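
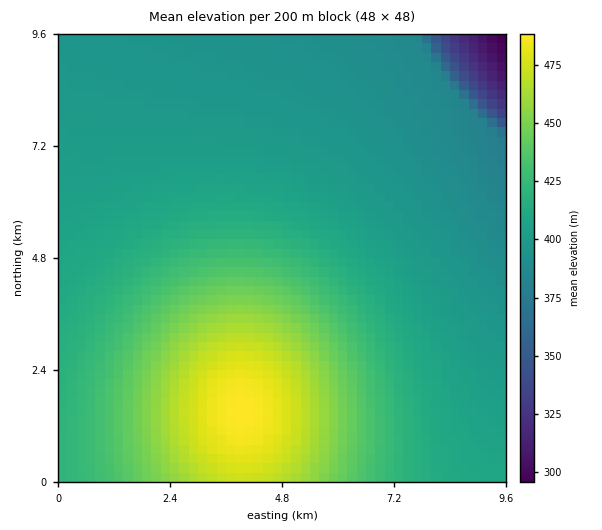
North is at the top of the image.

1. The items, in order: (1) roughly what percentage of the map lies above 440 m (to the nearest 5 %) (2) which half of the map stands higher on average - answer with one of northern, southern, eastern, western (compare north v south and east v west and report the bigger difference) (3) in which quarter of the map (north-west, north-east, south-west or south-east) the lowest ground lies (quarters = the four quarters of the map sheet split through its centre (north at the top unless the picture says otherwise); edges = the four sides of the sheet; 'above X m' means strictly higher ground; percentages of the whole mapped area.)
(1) Roughly 20 % of the ground is higher than 440 m.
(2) On average the southern half of the map is the higher ground.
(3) The lowest ground is in the north-east quarter.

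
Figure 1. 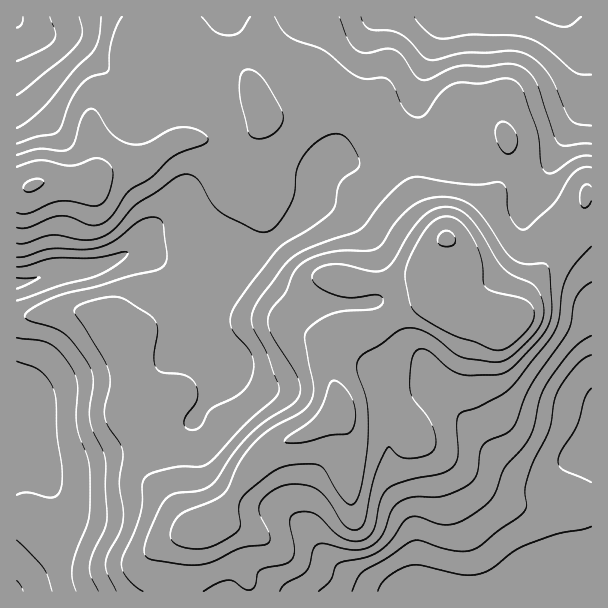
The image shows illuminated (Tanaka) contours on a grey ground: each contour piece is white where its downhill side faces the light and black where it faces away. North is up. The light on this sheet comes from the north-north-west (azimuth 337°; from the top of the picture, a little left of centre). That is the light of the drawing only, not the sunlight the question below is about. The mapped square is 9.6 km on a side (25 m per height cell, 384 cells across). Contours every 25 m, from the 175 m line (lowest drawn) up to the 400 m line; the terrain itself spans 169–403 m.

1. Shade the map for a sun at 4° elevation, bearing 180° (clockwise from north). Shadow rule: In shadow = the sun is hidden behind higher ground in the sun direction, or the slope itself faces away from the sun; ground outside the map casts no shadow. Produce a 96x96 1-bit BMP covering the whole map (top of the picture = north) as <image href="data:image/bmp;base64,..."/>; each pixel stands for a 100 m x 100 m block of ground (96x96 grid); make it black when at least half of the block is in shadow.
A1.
<image width="96" height="96" href="data:image/bmp;base64,Qk2+BAAAAAAAAD4AAAAoAAAAYAAAAGAAAAABAAEAAAAAAIAEAAATCwAAEwsAAAIAAAAAAAAA////AAAAAAAAAAAAAAAAAAAAAAAAAAAAAAAAAAAAAAAAAAAAAAAAAAAAAAAAAAAAAAAAAAAAAAAAAAAAAAAAAAAAAAAAAAAAAAAAAAAAAAAAAAAAAAAAAAAAAAAAAAAAAAAAAAAAAAAAAAAAAAAAAAAAAAAAAAAAAAAAAAAAAAAAAAAAAAAAAAAAAAAAAAAAAAAAAAAAAAAAAAAAAAAAAAAAAAAAAAAAAAAAAAAAAAAAAAAfgAAAAAAAAAAAAAAfwAAAAAAAAAAAAAAfwAAAAAAAAAAAAAAfwAAAAAAAAAAAAAAPwAAAAAAAAAAAAAAPwAAAAAAAAAAAAAAHwAAAAAAAAAAAAAAH+AAAAAAAAAAAAAAD/AAAAAAAAAAAAAABvgAAAAAAAAAAAAAAP4AAAAAAAAAAAAAAP8AAAAAAAAAAAAAAH/gAAAAAAAAAAAAAH/4AAAAAAAAAAAAAD/+AAAAAAAAAAAAAD//AAAAAAAAAAAAAB//AAAAAAAAAAAAAB//AAAAAAAAAAAAAB/+AAAAAAAAAAAAAA/+AAAAAAAAAAAAAAf4AAAAAAAAAAAAAAPgAAAAAAAAAAAAAAAAAAAAAAAAAAAAAAAAAAAAAAAAAAAAAAAAAAAAAAAAAAAAAAAAAAAAAAAAAAAAAAAAAAAAAAAAAAAAAAAAAAAAAAAAAAAAAAAAAAAAAAAAAAAAAAAAAAAAAAAAAAAAAAAAAAAAAAAAAAAAAAAAAAAAAAAAAAAAAAAAAAAAAAADwAAAAAAAAAAAAAAD/+AAAAAAAAAAADAD//4AAAAAAAAAAHAD//8AAAAAAAAAAHAD//+AAAAAAAAAAPAD///AAAAAAAAAAPAAf//AAAAwAAAAAfgAH//AAAA//8AAAfgAAP/AAAA//+AAA/AAAAEAAAA//8AAA/AAAAAAAAA//4AAB/AAAAAAAAAf/4AAH+AAAAAAAAAf/wDAfEAAAAAAAAAP/wD/+AAAAAAAAAAH/wD/+AAAAAAAAAAD/gD/+AAAAAAAAAAD/gD/8AAAAAAAAAAA/AD/8AAAAAAAAAAAYAD/8AAAAAAAAAAAAAD/8AAAAAAAAAAAAAB/4AAAAAAAAAAAAAB/4AADAAAAAAAAAAB/4AB//4AAAAAAAAB/wAD//8AAAAAAAAA/wAB//4AAAAAAAAA/gAB//4AAAAAAAAAfgAB//wAAAAAAAAAfAAB//wAAAAAAAAAOAAB//gAAAAAAAAAAAAB//gAAAAAAAAAAAAB//AAAAAAAAAAAAAA//AAAAAAAAAAAAAA/+AAAAAAAAAAAAAA/+AAAAAAAAAAAAAAf+AAAAAAAAAAAAAAf8AAAAAAAAAAAAAAf8AAAAAAAAAAcAAAP8AAAAAAAAAA//8AH4AAAAAAAAAA///AD4MAAAAAAAAA///wD4MAAAAAAAAA///wD4cAAAAAAAAA///wD4MAAAAAAAHw///wDwAAAAAAAAH8f//wBgAAAAAAAAH8f//wAAAAAAAAAAD8f//wAAAAAAAAAAD4P//gAAAAAAAAAABwH//gA="/>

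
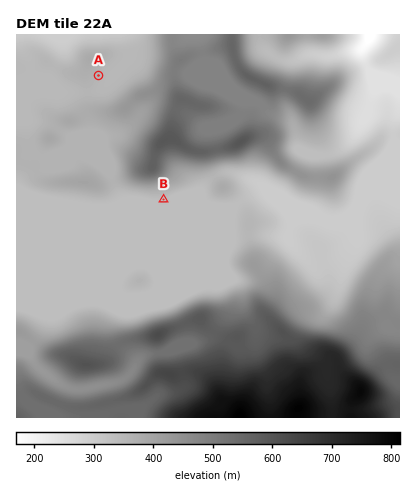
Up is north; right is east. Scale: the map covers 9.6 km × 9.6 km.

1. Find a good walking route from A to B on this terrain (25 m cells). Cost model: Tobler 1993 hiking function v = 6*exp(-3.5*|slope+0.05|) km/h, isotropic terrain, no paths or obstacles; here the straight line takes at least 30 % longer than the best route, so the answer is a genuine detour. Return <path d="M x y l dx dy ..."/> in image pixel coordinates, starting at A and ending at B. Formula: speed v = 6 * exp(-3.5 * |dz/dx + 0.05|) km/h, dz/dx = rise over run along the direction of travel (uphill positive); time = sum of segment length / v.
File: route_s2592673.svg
<path d="M98 76l0 34 14 26 0 12 8 18 0 8 4 8 4 2 28 14 6 0 2 2"/>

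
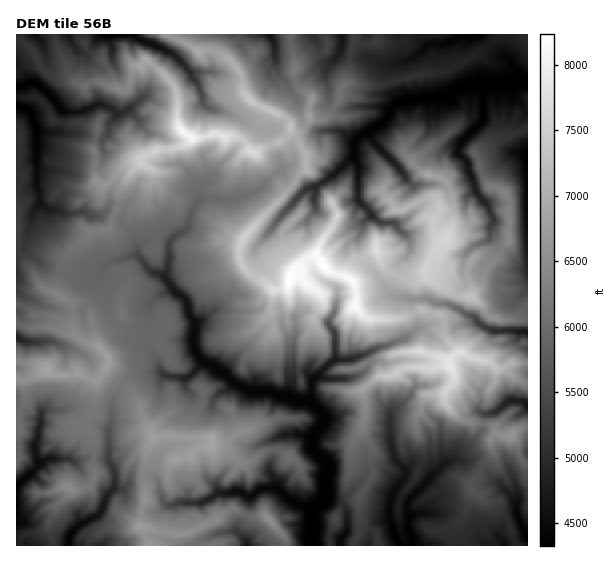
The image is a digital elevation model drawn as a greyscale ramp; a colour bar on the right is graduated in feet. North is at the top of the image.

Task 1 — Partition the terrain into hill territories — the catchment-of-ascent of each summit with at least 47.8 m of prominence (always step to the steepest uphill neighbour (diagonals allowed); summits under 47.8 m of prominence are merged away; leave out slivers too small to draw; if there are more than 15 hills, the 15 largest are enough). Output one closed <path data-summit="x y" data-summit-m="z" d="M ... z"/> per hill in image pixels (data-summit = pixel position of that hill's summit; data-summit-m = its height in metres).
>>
<path data-summit="322 263" data-summit-m="2511" d="M479 34l-232 0-4 5-2 5 8 11 13 6 14-4 3 18 9 9 1 5 7 8 5 22 4 4 13 8 19-1 19 10-1 16-29 25-24 12-22 24 10 10 7 0 10-4 1 10-9 11 0 4 13 17 3 8 7 8 15 8-2 23-6 10-20-11-11 4-3 4 1 16-3 8-12-20-5-40-17-22-4-8 0 19-3 5-17 17-40 31-6-10-2-14-14-12-15 6-9 10 4 23-8 9 0 6 11 14 4 14 9 6 16 1 0 10 8 7 20 6 6-8 8-3 8-7 15 8 17-1 10 5 12 2 8 4 12 0 15 15-1 9-11 14 0 9 15 15-2 36 16 4 4 5 3 19-7 14-11-6-17-2 0 13 215-1 0-42-10-1-1 3-19-23-5-1-8-10-18-9-17-1-5 2-34 34-4 6-12-5-4 1 2-7 12-16 0-5-9-11-4-11-3-14 2-22-35-37 11-8 0-5-4-7 2-2 13-7 25-8 14-10 5 0 9-6 20 0 7 3 19-5 13 9 29 1-2 9 3 5 8 3 0-265-9-1-2-11-6-10z"/><path data-summit="213 445" data-summit-m="2091" d="M158 371l-21 2-16 12-9 19 0 19-3 8-36-22-27 1-5 3-2 6-6 0-10-9-6-3-1 37 18 2 5 17 11-5 17 0 7 4 16-5 16 1 9 14-2 16 6 2 9-6 3-7 3-2 17 0 8 6 4 19 7 6 9-4 20 1 19-10 9 0-2 7 13 26 10-15 2-14 11-8 15-1-1-8-6-9 0-6 7-13 0-13 13-5 12 0 12 4 10-13 1-9-15-15-12 0-8-4-12-2-10-5-17 1-15-8-8 7-8 3-6 8-11-2-9-4-8-7 0-10-16-1z"/><path data-summit="183 132" data-summit-m="2471" d="M133 34l-25 1 4 12 0 13 11 27-4 12-7 8 4 8-5 6-3 12-5 7 1 16-4 13 12 20-1 14-8 12 15 4 6 5 8 11 6 16 7-9 12-3 12 4 6-8 12-6 5-20 9-13 2-9 8-7 6-12 15-16 19-16 4-8-18-11-30-10-4-4-2-11-10-20-18-18-31-13z"/><path data-summit="450 367" data-summit-m="2400" d="M477 321l-19 5-7-3-20 0-9 6-5 0-14 10-25 8-15 9 4 7 0 5-11 8 33 35 0 24 3 14 4 11 9 11 0 5-12 16 0 6 14 5 4-6 34-34 9-4 19-18 10-12 3-15 11-3 13-10 11 0 7 3 0-55-7-3-4-6 3-8-30-2z"/><path data-summit="243 237" data-summit-m="2295" d="M282 173l-9 2-12 14-19 8-13 2-27-1-10 11-5 20-12 6-6 8 0 17-4 19 7 9 15 13 2 14 6 10 40-31 17-17 3-5 0-24 46-55-16-14z"/><path data-summit="446 239" data-summit-m="2312" d="M471 177l-21 10-9-2-24 0-4 2 0 5 7 15-15 14-10 3 13 13 3 7-3 11-9 8 0 8-7 13 0 8 3 5 14 2 20 0 6 4 10 0 6 3 5-13 9-8 2-5-4-7 1-17 6-7 19-10 2-14 2-2 0-6-6-13-11-12z"/><path data-summit="107 365" data-summit-m="2062" d="M99 287l-15 22-5 2-13 2-8-4-16-3-17-9-2 7-7 7 5 5-5 21 10 5 24-1 33 13 8 7 1 15-3 7-12 6-13 19 14 3 31 20 3-8 0-19 9-19 16-12 24-1-5-15-16-22-28-15z"/><path data-summit="47 369" data-summit-m="2084" d="M19 338l-3 1 0 68 7 3 7 8 9 1 2-6 5-3 16 0 15-21 12-6 3-7 0-11-9-11-13-7-20-6-24 1z"/><path data-summit="139 527" data-summit-m="2045" d="M151 475l-17 0-11 14-10 0-6 7-7 17-21 12-8 8-2 12 126 1 4-5 16-7 22-3 0-8-12-23 2-7-9 0-19 10-20-1-9 4-7-6-4-19z"/><path data-summit="69 487" data-summit-m="1968" d="M91 457l-14 5-10-4-17 0-13 7-6 8 12 12-2 18-16 14-9 0 1 29 52 0 2-13 8-8 21-12 7-17 8-11 0-13-9-14z"/><path data-summit="290 281" data-summit-m="2508" d="M281 218l-25 29-1 5 4 9 17 22 5 40 12 20 3-8-1-16 3-4 11-4 20 10 7-13 1-19-15-8-7-8-3-8-13-17 0-4 9-11-1-10-10 4-7 0z"/><path data-summit="511 436" data-summit-m="2012" d="M521 401l-11 0-13 10-11 3-5 18-29 28 15 2 18 9 8 10 5 1 5 5 14 18 1-3 10-1 0-96z"/><path data-summit="250 100" data-summit-m="2251" d="M275 62l-4 5-26 11-14 0-9-5-9-2-18 2-3 2 0 2 5 6 6 13 0 7 4 4 20 6 30 16 12 4 6-3 10-10 12-19-9-17-9-9z"/><path data-summit="270 520" data-summit-m="1982" d="M278 489l-17 0-12 8-1 14-9 13-2 8 10 14 64 0 2-26-1-9-19-9z"/><path data-summit="289 457" data-summit-m="1830" d="M301 434l-12 0-13 5 0 13-7 13 0 6 8 18 16 13 20 9 12-12 2-36-15-15 0-9z"/>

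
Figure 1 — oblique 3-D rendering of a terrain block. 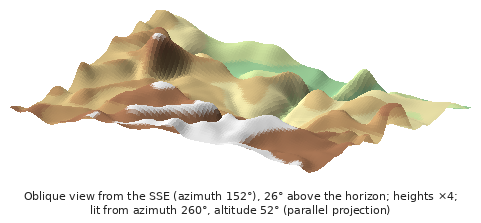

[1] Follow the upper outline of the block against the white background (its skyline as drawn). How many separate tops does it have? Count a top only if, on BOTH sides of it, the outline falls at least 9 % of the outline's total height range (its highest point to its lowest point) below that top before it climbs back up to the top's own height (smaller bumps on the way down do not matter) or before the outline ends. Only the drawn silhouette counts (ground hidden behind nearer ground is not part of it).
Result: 2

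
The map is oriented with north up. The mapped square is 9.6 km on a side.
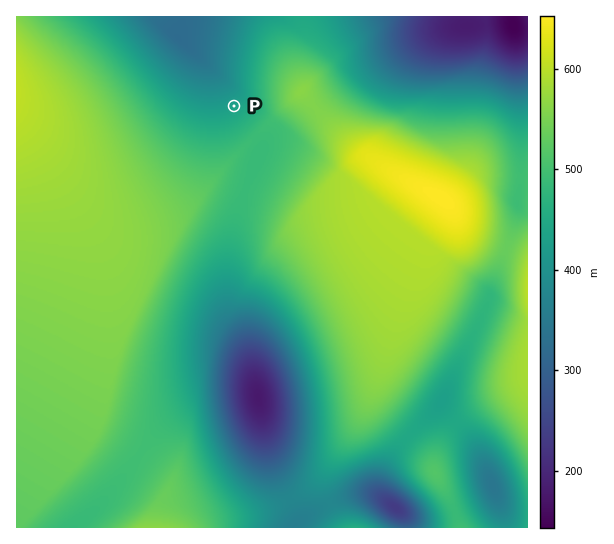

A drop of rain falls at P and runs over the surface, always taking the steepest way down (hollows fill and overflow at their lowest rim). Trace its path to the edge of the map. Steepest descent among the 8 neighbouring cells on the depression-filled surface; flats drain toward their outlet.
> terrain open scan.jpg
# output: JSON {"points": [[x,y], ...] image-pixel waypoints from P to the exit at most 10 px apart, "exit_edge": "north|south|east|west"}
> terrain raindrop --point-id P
{"points": [[234, 106], [225, 95], [222, 85], [215, 74], [205, 63], [194, 53], [187, 42], [187, 31], [186, 21], [183, 17]], "exit_edge": "north"}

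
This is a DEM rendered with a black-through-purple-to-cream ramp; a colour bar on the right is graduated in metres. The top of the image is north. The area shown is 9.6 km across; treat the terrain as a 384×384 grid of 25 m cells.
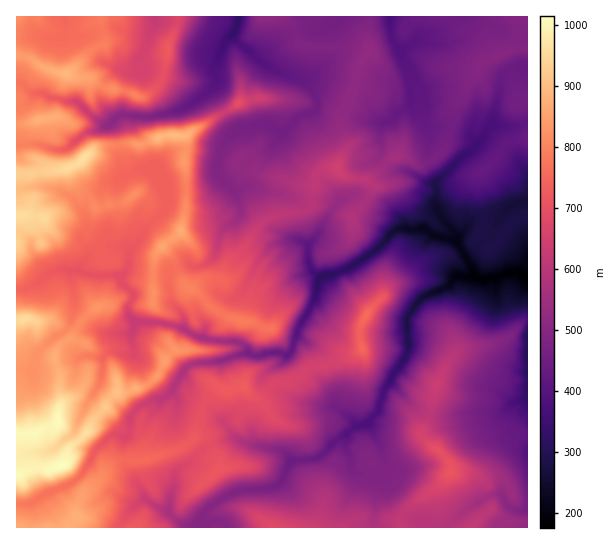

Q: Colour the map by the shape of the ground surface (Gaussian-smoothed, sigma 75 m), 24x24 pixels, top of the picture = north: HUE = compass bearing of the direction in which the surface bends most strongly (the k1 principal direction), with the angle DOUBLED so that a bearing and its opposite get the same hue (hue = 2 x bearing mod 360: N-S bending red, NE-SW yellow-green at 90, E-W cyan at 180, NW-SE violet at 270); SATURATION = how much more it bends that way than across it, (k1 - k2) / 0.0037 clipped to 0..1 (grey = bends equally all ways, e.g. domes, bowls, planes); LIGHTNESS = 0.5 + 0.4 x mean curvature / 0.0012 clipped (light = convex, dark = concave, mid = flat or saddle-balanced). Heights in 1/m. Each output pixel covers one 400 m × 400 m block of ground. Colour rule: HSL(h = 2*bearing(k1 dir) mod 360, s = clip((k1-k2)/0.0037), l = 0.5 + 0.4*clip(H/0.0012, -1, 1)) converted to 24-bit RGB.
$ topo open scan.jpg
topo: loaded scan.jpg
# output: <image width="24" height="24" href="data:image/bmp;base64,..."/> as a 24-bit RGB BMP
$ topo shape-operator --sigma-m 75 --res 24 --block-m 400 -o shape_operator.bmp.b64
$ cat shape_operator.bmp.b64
<image width="24" height="24" href="data:image/bmp;base64,Qk32BgAAAAAAADYAAAAoAAAAGAAAABgAAAABABgAAAAAAMAGAAATCwAAEwsAAAAAAAAAAAAAb2aZj3aZpoaLr4uBWoyLVqWamLhruCBMKloyf02bW7C7pdPGi4qzmXGom3qIenicZnGfkYCxoWt3gYJnUoRgtm98ZrKxSZR+VYolHkEUcaBJs4J4nXVnQVx9v3lNLzmt3pq0EVEeMG0SXWMfdERCiWJgqKiRYoaEgGtjR2ZYwHa0vommjoxoRHJEnIg1TK3ExJrSy6HoFdU/JKCWtI2df05/l51gPXl1qIGF3qXdi4PWktzOH2hskK6iqomHellxh3Zram18OVU9q2dQ18a5iqPIiJC6UUyXgoZjP3tI8cjKBzgvcatnmXq2pZC7noC/VIx4gK6BUK5rnT0oXCAwcIsvJHsymV2mkKeeg02GjVmBlNuuesaOdFFeiGZffEpamou5wou6IKWN+dLkE1ApQnxfkJV2YmB3sYqImGNXkUNRn2GolafFo9TPaFylKnlOgT02gVyQpsixkb5ufFZVc2NqhHF2jaWhWn1otHKcxG1tIzWy6ae7EEAgQYJDf1uOqpB+glltgJFtf6ighp99iH9ScEtYlE55Mq9kQkydqLRnt49odn5eY310a45mX4VXYnhkYIFUwXhkJH2T4p6a1bj37CYyFVdOqXiEkJi9nJnAV3qosXOmsIaTdktxYmlRxc97BDU9vH2ox66mepyEY2N5kXV3TXWeZH1mf6FpTo50wohaY+V7PCVD64SRFTR+IHAAIk0Dg9WHlWLcLDq7353Hu4TLlHKyyditEltcMoCJvZGQvYWOa3t9eYlvMIOTiIVePp9SsGifdsiGdYNATzx5h8XB0tL5o5X//wc6MxgAk4QAAFEEG4c+rn1znl6t4OjDipK6BRAuq6ppvayWko3Bq47KKVa0qLDhkJnTQZumokI5apZDGksYXXQHSiUBnxEOpZ3aus7vss/l8NDYASsysYWXfV6k7s+rZH9HCRVCq8m7rsizbJSWR0V687PXlYBLjkxNckSFuJbE4sjiKBSn2fLpczuodbykX76Odn1QhXxZyoyFAnLcQFiHZGaZ78TL3am+Bi0mPKM0sIt6hVhjaUxooblSV4Q7X35bXIuFf5BRg2o7WjWHzcqAWYmum5G8lXqsY5GdnKSFZKpYvjdCBS4eVMSPq3+l6sTFtIndLL2pL1wecFE3XHw1kn9Vt7hlUW06WXZOaY+KioqkP1N20ZiEUIBCYpYzQVuVpYCEX6JwsXuRXxeE5KzJJ3YGAzAL2KyRg1N0uHGvcW3AkEykpY6pXZB7skq1zaDAVZuhaYR9hHhuUXZ0ar6b3pbJgc20NGB4rXifrYdvbFkxV0QbbJlO2Kq3bMeuBVMTnGdNflo2bihPlrOJnYORf2yJgoOrtqfJeWqskFmZZYpwYoFlTHxh1cFxnFVrXmeRO2Bxw4aXs4zJsJXENXqAssGgvoB+XjyFUXs3S6Kel1ttaYtTX4Bfl32ehJZcgn5DfDg1Xp2AYWSq0aDQX3mYj7hOechkYFGBakZ1gn1efWVUoHdvn2WDTGI2xHttpGOtdK+HLjVrpIKDo5J/YI9eSXlIpnDEpmbLwo3YUI9MS2pabohOflduxKNfbMFGRixWc5F5cpOgho+qkXugune0jMnNeaC/v1+H0DpxK3phOKmbv6nAo4mgXW6QXJo7gaYVB1up9tXvXEPNv2asdG88gsdDxrxcJkFfnIylZZF3Y2d8eI56d5mZvoSOV4iDuHa5krLHv33KLbu7On9Yu42YlV2OnVJspJN1OM0sAoUAaBR3bHfj2tL51tH6/s3xG0pIRmY6joJbTWxQepB3f29rjaVpnV15VYWJsHV5dll6uZaDRmJ3XoZVqoRnVqmwnrDd3X5NsQEjIS4NMS0CGzMAFC8EVW4Z/6r57IXeN5FGTa5oQZxpdF2Mn4p2hGJgVIFVhYpTgGmHr4+HiV6JSVmBoauNiV5HXTEdpDwrhdrNwdH0t9P47avrf4y2J5V6Eigl7e6io6nkmnXOp0ecZmeAn4qCfYSNlaOJVVGAfnVlk4t/qHyTTHiRkp2HXnWmmcXcu63baMB9Z0orYFs7pHpdhNF1ZEZ9KSxkxOWjUi0zb048fXthZnxskYx8loZ7fbSKXz50jJ6ifYWSoYmPlV2BZntTYrFkaVlKX25MulmAl4y2YpCWXnOo3rqSMkRNNHhvxjQthXFVepONipyie4KacoKLsLiagD+PVItqgIVnhX5oioV6mYGgm3+vmGxwcpKEcm2EkpB0rJpvfp6ZQWFz5bOnS3Ora42iGiJzyqqkd6aebIl7bYJ0bn1ytrt/PiptrYWPcoWVe5KQeYd3h3B7l4p9"/>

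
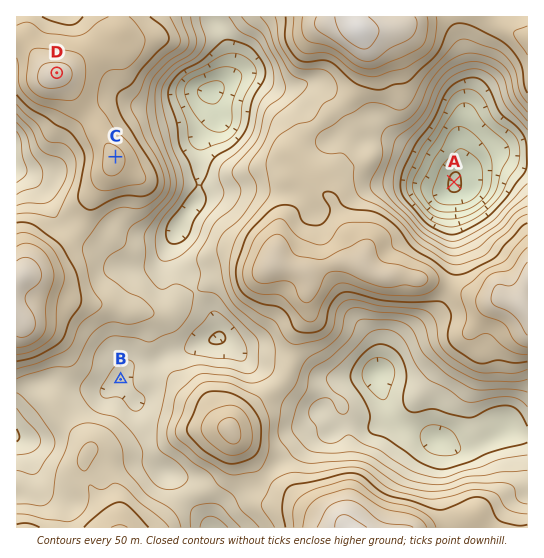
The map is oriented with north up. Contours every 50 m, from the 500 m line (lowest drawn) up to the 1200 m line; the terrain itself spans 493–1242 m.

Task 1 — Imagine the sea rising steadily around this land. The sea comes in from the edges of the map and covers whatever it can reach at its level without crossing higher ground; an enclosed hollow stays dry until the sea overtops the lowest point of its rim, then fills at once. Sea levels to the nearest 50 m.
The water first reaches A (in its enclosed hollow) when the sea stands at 750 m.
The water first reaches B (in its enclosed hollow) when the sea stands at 850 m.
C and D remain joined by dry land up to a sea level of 1050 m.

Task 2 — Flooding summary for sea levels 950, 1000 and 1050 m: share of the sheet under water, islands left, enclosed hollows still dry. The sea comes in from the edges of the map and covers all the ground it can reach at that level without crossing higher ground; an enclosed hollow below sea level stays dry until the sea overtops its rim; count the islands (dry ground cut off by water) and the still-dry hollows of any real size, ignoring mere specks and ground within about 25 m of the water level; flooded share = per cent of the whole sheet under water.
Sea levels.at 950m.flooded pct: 59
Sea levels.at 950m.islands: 1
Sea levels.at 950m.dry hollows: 0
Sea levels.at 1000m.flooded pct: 72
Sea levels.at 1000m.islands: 1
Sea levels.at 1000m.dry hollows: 0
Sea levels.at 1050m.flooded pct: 82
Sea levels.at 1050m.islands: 2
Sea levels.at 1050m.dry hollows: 0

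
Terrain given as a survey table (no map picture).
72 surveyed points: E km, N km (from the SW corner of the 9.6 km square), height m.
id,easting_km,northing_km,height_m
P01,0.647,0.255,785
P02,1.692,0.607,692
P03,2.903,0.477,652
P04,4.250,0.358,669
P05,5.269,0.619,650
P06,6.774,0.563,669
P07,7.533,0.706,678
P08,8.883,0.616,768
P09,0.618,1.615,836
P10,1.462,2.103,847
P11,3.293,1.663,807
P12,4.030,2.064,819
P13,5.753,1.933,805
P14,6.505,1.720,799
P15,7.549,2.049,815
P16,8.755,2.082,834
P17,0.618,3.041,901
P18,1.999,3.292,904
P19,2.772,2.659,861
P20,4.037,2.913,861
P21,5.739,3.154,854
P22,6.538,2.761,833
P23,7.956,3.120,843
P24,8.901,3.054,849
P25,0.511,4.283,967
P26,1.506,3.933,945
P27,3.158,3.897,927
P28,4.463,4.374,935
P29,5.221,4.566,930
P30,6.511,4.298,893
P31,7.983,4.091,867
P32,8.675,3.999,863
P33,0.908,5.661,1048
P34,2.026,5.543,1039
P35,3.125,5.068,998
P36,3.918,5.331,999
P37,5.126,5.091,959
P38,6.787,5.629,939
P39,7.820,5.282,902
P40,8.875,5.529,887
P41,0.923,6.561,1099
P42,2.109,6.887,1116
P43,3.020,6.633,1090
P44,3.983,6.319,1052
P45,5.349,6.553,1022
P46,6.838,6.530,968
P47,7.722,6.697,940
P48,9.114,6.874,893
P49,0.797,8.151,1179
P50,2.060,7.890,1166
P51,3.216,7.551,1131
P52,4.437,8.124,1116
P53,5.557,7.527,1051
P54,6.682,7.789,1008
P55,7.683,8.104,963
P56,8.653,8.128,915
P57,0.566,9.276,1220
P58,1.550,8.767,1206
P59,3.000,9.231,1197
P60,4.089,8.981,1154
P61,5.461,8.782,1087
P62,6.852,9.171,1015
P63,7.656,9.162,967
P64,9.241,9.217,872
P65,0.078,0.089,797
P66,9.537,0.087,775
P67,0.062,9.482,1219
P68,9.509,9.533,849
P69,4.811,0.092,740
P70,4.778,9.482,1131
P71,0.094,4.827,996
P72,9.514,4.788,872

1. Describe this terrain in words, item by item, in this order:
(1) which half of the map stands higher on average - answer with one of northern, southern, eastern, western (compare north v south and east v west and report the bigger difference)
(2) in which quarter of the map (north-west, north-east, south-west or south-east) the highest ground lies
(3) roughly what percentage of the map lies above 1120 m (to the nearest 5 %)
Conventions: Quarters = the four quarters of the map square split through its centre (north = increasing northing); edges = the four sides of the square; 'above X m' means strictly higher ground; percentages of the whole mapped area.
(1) The northern half stands higher on average than the southern half.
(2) The highest point lies in the north-west quarter of the map.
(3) About 10 % of the map lies above 1120 m.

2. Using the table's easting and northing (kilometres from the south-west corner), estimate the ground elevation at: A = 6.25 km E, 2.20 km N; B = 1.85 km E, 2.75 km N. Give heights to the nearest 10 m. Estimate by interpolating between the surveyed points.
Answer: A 810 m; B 880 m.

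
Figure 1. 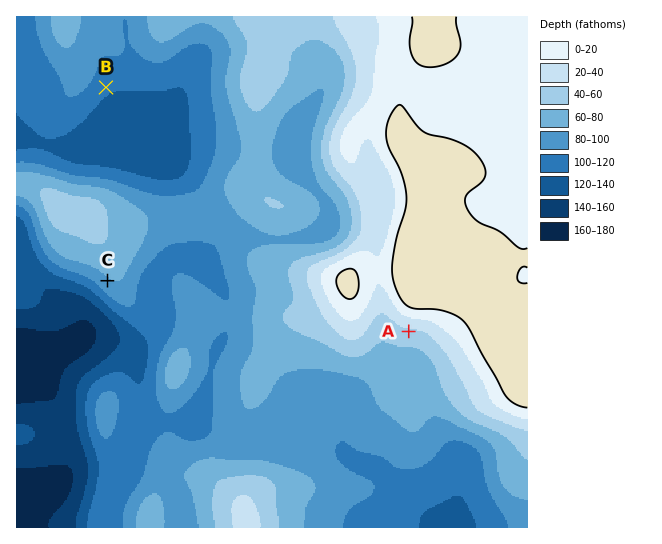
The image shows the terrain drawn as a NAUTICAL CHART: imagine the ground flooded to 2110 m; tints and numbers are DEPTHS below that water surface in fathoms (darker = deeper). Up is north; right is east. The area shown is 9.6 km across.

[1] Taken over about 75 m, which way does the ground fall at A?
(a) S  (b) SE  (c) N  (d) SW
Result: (a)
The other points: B SE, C SW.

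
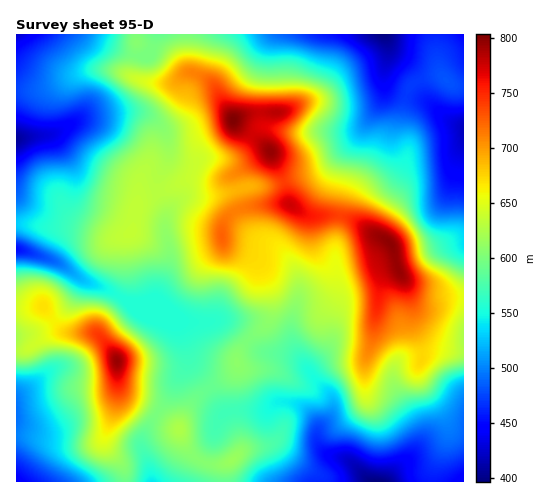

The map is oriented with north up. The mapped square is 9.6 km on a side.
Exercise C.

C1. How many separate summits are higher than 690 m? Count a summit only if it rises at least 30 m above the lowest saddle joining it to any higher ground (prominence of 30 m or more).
4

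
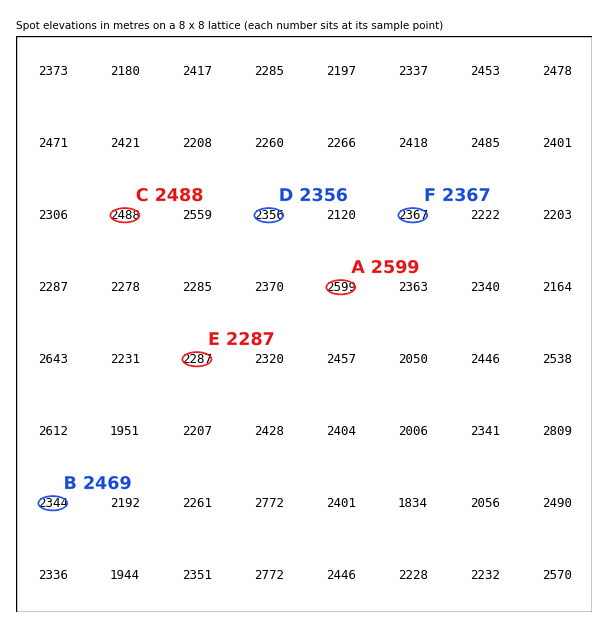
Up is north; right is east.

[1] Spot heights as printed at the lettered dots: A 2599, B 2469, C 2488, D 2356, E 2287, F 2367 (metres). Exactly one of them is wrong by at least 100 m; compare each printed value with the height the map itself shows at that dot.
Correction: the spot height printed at B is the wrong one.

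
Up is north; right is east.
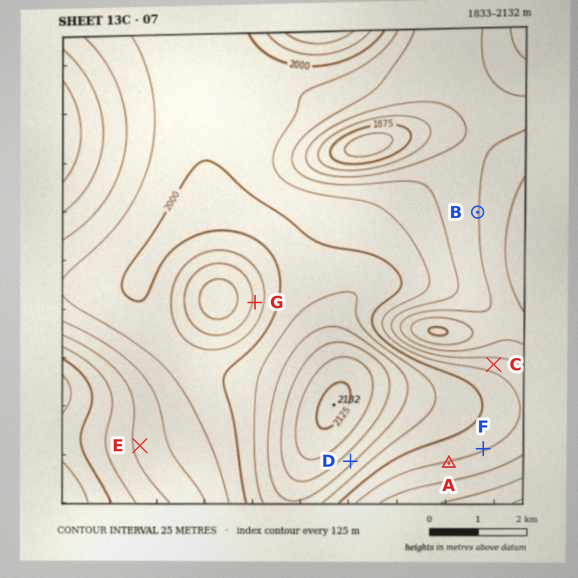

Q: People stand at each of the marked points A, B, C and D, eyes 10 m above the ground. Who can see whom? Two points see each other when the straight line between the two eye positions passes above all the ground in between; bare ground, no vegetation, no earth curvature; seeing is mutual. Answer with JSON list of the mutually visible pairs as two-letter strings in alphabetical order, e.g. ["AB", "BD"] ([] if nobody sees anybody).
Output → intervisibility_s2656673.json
["AD", "BC"]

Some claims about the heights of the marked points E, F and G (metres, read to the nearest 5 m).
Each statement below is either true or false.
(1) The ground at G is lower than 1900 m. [false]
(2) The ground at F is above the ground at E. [true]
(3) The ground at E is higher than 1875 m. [true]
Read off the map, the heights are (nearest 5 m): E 1930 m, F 1975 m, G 1955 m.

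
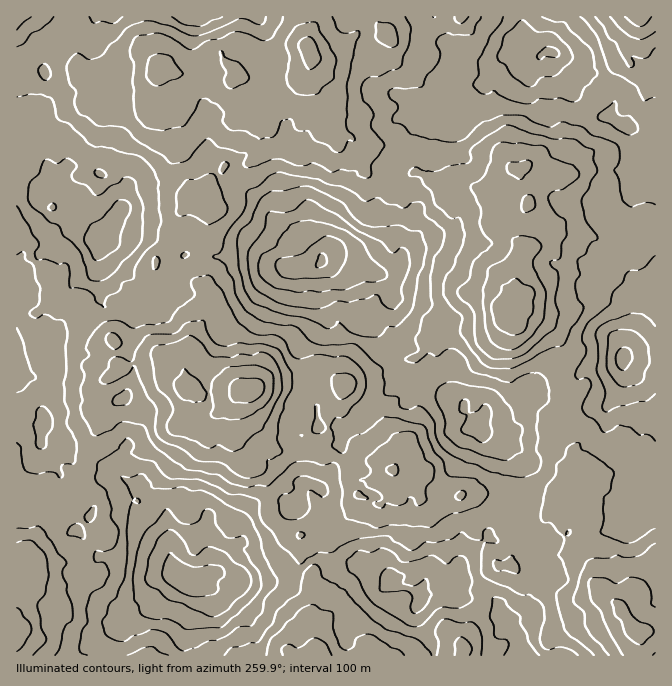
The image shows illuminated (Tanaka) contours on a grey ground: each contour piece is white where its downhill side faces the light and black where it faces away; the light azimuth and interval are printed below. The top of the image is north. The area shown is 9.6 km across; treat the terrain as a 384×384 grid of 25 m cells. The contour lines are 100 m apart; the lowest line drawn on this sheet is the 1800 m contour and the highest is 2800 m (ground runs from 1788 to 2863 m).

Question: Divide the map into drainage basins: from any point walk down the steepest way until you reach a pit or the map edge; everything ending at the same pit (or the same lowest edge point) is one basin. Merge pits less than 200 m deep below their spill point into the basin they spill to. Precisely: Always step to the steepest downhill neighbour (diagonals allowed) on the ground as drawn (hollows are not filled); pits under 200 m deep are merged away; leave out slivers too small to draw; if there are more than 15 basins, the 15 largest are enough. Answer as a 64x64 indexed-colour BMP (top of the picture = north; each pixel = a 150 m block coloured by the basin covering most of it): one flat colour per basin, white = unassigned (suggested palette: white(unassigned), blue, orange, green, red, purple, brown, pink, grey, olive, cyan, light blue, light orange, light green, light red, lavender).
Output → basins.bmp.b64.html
<image width="64" height="64" href="data:image/bmp;base64,Qk12CAAAAAAAAHYAAAAoAAAAQAAAAEAAAAABAAQAAAAAAAAIAAATCwAAEwsAABAAAAAAAAAA////ALR3HwAOf/8ALKAsACgn1gC9Z5QAS1aMAMJ34wB/f38AIr28AM++FwDox64AeLv/AIrfmACWmP8A1bDFACIiIiIiIiIiIiIiIiIiIhERFVVVVVVVVVVVVVVVVVURIiIiIiIiIiIiIiIiIiIiEREVVVVVVVVVVVVVVVVVVREiIiIiIiIiIiIiIiIiIiIREVVVVVVVVVVVVVVVVVVVERERIiIiIiIiIiIiIiIiJVEVVVVVVVVVVVVVVVVVVVERERESIiIiIiIiIiIiIiIiVVVVVVVVVVVVVVVVVVVVERERESIiIiIiIiIiIiIiIiJVVVVVVVVVVVVVVVVVVVUREREiIiIiIiIiIiIiIiIiIlVVVVVVVVVVVVVVVVVVUREREiIRIiIiIiIiIiIiIiIiVVVVVVVVVVVVVVVVVVUREREREREiIiIiIiIiIiIiIiJVVVVVVVVVVVVVVVVVVRERERIiIiIiIiIiIiIiIiIiIlVVVVVVVVVVVSIREVVRERERIiIiIiIiIiIiIiIiIiIlVVVVVVVVVVVSIhEREREREREiIiIiIiIiIiIiIiIiIiVVVVVVVVVVVVIiERERERERESIiIiIiIiIiIiIiIiIiIlVVVVVVVVVVIiIRERERERERIiIiIiIiIiIiIiIiIiIiIiVVVVVVVVUiIREREREREREiIiIiIiIiIiIiIiIiIiIiIlVVVVVVVSIRERERERERESIiIiIiIiIiIiIiIiIiIiIiVRVVVVVVIhERERERERERIiIiIiIiIiIiIiIiIiIiIiIhEVVmZmZmYWZmZhERERFERERCIiIiIiIiIiIiIiIiIiERVWZmZmZmZmZmEREREUREREIiIiIiIiIiIiIiIiIiERFmZmZmZmZmZmZ3cRERREREQiIiIiIiIiIiIiIiIiEREWZmZmZmZmZmZnd3ERFERERCIiIiIiIiIiIiIiIRERERZmZmZmZmZmZhd3d3d0REREQiIiIiIiIiIiERERERERFmZmZmZmZmZhF3d3d3RERERCIiIiIiIiIiIRERERERFmZmZmZmZmZmEXd3d3dEREREIiIiIiIiIiIREREREREWZmZmZmZmZmZ3d3d3d0REREQRERIiIiIiIRERERERFmZmZmZmZmZmZnd3d3d3RERERBERESIiIiIhERERERFmZmZmZmZmZmZmZ3d3d3dEREREEREREiIRESERERERFmZmZmZmZmZmZmZhd3d3d0RERERBERERERERERERERERZmZmZmZmZmZmZmd3d3d3REREREQRERERERERERERERERZmZmZmZmZmZmZ3d3d3dERERERBERERERERERERERERERFmZmZmZmZmZ3d3d3d0REREREEUQRERERERERERERERERFmZmZmZmZnd3d3d3RERERERERBEREREREREREREREREWZmZmZmZmd3d3d3dERERCJERBERERERERERERERERERERFmZmZmd3d3d3d0RERCIkREERERERERERERERERERERERERZmd3d3d3d3REREIkREQREREREREREREREREREREREREXd3d3d3d3dEQiREREQRERERERERERERERERERERERERF3d3d3d3d0RCREREREQREREREREREREREREREREREREXd3d3d3d3RERERERERBERERERERERERERERERERERERF3d3d3d3dEREREREREERERERERERERERERERERERERERFxEXd3d0REREREREQRERERERERERERERERERERERERERERd3d3REREREREREERERERERERERERERERERERERERERd3d3dERERERERERBERERERERERERERERERERERMxEXd3d3d0REREREREREEREREREREREREREREREREREzMzMzMzM3RERERERERERBERERERERERERERERERERETMzMzMzMzNEREREREREREEREREREREREREREREREREREzMzMzMzM0REREREREREQRERERERERERERERERERERETMzMzMzMzRERERERERERBERERERERERERERERERERERMzMzMzMzNEREREREREREEREREREREREREREREzMzMREzMzMzMzM0REREREREREQRERERERERERERERMzMzMzEzMzMzMzMzRERERERERERBERERERERERERERMzMzMzMzMzMzMzMzNERERERERERBERERERERERERERMzMzMzMzMzMzMzMzM0REREREREREERERERERERERMzMzMzMzMzMzMzMzMzMzRERERERERERBERERERERETMzMzMzMzMzMzMzMzMzMzNERERERERERBERERERERERMzMzMzMzMzMzMzMzMzMzM0RERERERERBEREREREREREzMzMzMzMzMzMzMzMzMzMzREREREFERBEREREREREREzMzMzMzMzMzMzMzMzMzMzNEREREQRERERERERERERETMzMzMzMzMzMzMzMzMzMzM0REREQRERERERERERERETMzMzMzMzMzMzMzMzMzMzMzJEREERERERERERERERETMzMzMzMzMzMzMzMzMzMzMzMkREQREREREREREREREREzMzMzMzMzMzMzMzMzMzMzMyRERBEREREREREREREREREzMzMzMzMzMzMzMzMzMzMzREERERERERERERERERERERMzMzMzMzMzMzMzMzMzMzNEERERERERERERERERERERERMzMzMzMzMzMzMzMzMzM0ERERERERERERERERERERERETMzMzMzMzMzMzMzMzMz"/>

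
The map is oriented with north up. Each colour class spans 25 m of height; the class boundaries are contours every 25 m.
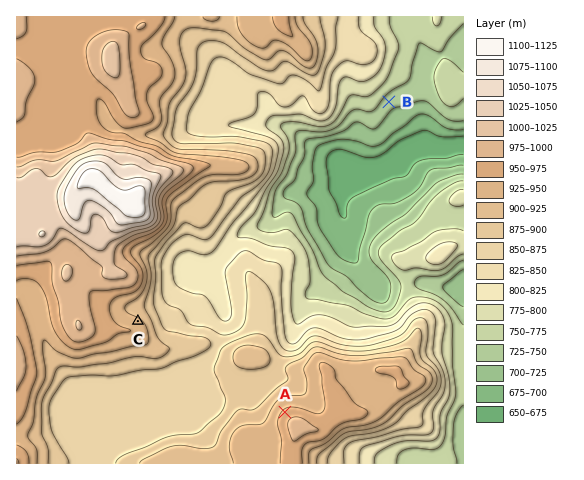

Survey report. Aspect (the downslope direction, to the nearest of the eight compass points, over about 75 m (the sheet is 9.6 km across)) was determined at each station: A NW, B SE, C NE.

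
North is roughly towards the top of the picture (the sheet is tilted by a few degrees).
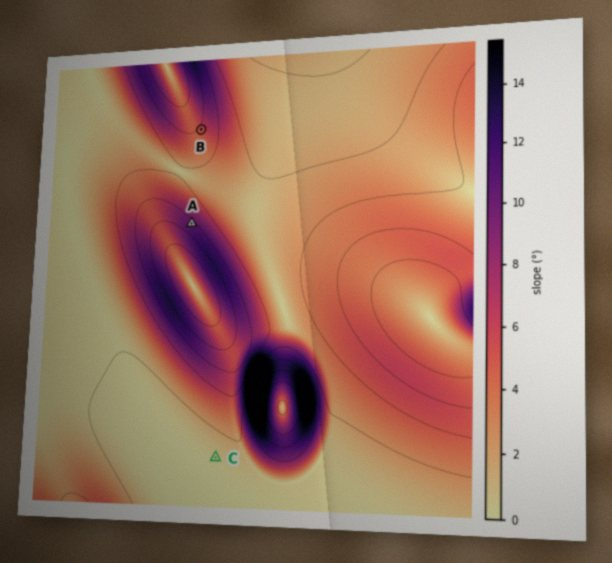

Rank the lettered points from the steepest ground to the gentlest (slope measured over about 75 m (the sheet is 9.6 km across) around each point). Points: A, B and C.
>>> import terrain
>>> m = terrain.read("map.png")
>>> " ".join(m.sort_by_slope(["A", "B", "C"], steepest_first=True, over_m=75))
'A B C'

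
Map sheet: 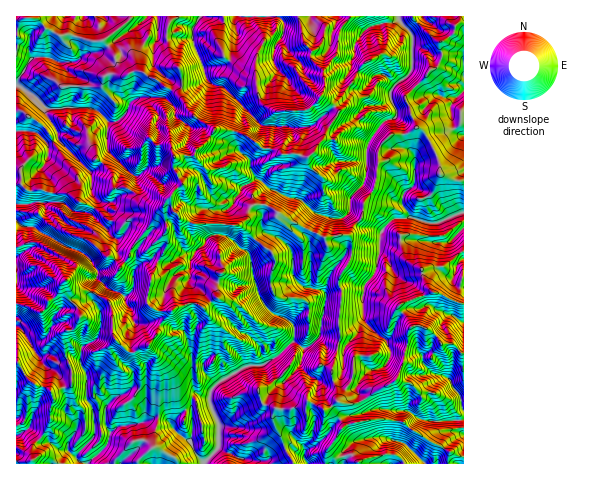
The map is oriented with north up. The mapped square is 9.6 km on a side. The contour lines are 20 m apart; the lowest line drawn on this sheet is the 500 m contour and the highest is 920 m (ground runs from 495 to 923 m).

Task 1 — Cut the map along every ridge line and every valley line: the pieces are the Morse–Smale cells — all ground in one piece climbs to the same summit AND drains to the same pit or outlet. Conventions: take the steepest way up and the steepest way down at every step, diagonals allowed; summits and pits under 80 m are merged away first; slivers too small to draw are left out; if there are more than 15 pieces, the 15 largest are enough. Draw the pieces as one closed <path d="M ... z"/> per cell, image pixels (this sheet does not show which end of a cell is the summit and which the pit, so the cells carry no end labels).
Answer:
<path d="M194 155l-19 3-1 10 9 15-9 9-10 12 3 19-2 14 3 5-17 35-4 23 1 5 7 5 15 2-9 11-4 11-8 10-15 8-4 0-11-8-6-9 0-22-4-11-17-10 0 7 8 12 1 9-3 17-17 11-1 12-4-2-9 2 5 12 0 11-3 4-18 5 2 10-3 9 0 12-18 25 0 12-4 2-11-2 0 4 275-1-7-13-18 10-22-1-20-7-7-5 1-20 24 0 13-7 7-8 6-19 28-24 4-5 3-15 16-13 19 6 3-52-4-7 13-25 0-20-3-3-23 3-37-18-22-15-13 0 0-10-11-21-13-9-22 5z"/><path d="M27 16l-11 1 0 166 5 1 8 7 14-1 10 3 15 0 13 10 13 4 12 12 14 5 14-6 18 2 4-3-23 29-4 11-10 13-1 4 6 9 0 7-4 7-10 7 3 9 0 22 14 16 7 1 16-9 7-9 4-11 9-11-15-2-7-5-1-5 4-23 17-35-3-5 2-14-3-19 10-12 9-9-9-15 1-10 18-2 4-6 10-9 7-11-19-12-14-21-23-17-19-9-12 3-2-1-7-9-5-12-9-12-15 0-18-5-11 1-14-7-8-11z"/><path d="M463 16l-120 0 21 15-8 12-5 25-6 10 9 10 6 2-5 1-11 10-10 5 4 5-2 7-8 11-4 9-16 19-11-3-12 1-13-6-8 0-19-14-23-6-8 1-7 11-11 10-1 6 12 13 22-5 13 9 11 21 0 10 13 0 22 15 37 18 23-3 13-17 3-16 10-13 5-25-1-10 3-9 10-10 16-1 9-7-10-31 25-26 7-4 4-7-2-17 5-2 10-8 1-8 8-2z"/><path d="M419 128l-3 0-9 6-16 1-10 10-3 9 1 10-5 25-10 13-3 16-13 17 4 8 0 10-14 30 4 7-3 52 4 3 4 0 10-10 7-14 0-33 11-16 4-19 8 5 6 13 6 5 39-7 10 7 5 0 1 7 5 4 5-10 0-96-9-1-15-7 0-11-4-9-12-21z"/><path d="M235 16l-207 1 10 1 8 11 14 7 11-1 18 5 15 0 9 12 5 12 7 9 2 1 7-3 9 1 31 19 11 12 4 8 11 10 14 8 16 1 15 5 17 13 7 1 3-23-12-2-31-32-7-6-9-1-8-10-1-8 18-1 6-4 10-27z"/><path d="M382 253l-3 0-5 21-10 14 0 33-7 14-10 10-7-2-2 1-6 24 0 10 5 11 0 11 2 2 21 0 38-24 10-35 0-11 4-5-5-9-8-9 1-5 30-12 7 0 18 9 4-8 1-6-6-4 0-6-6-1-10-7-19 5-22 1z"/><path d="M278 16l-42 0-2 5 4 14-10 27-6 4-18 2 2 10 7 7 9 1 41 40 9-1 0-9 4-4 30-2 5-2 12-14 2-9-2-15-12-10 0-7-20-1-4-4-6-9 3-15z"/><path d="M418 325l-6 1-4 6 0 11-5 20-5 15-5 4-17 8-16 12-17 1-6-2-9 8 12 10 4 8 12-5 22-4 19 3 3-11 10 2 7 5 9 4 38-2 0-65-3-1-8-9-12 0-9-12z"/><path d="M21 184l-5 1 0 36 6 5 12 1 28 18 21 8 15 18-6 21 14 8 4 4 6-3 8-11 0-7-6-11 11-15 4-11 21-26-20-2-14 6-14-5-12-12-13-4-13-10-15 0-10-3-14 1z"/><path d="M320 336l-16 13-3 15-4 5-28 24-6 19-7 8-13 7-24 0-1 20 3 3 18 8 28 2 19-11-13-30 4-11 14 1 14-2 6-5 14 8 12-8 1-7-6-17 0-10 7-25z"/><path d="M463 23l-7 1-1 8-10 8-5 2 2 17-4 7-7 4-25 26 10 31 8 5 12 21 4 9 0 11 15 7 9 0z"/><path d="M17 221l0 83 12 2 12 6 7-6 0-4 9-7 7-14 11 11 17 0 6-21-15-18-21-8-28-18-12-1z"/><path d="M311 402l-6 5-14 2-14-1-4 11 13 30 4-1 14 8 4 8 17 0 1-12 18-27-14-16-5 1z"/><path d="M399 421l-3 3-1 17-10-4-13 0-16 4-12 10 0 12 104 0 1-12-21-10z"/><path d="M64 281l-7 14-9 7 0 4-7 6-15-7-10 0 0 21 7 4 14 25 4 2 8-3 8 7 9-1-2-27 9-3 7-12-2-10-10-10z"/>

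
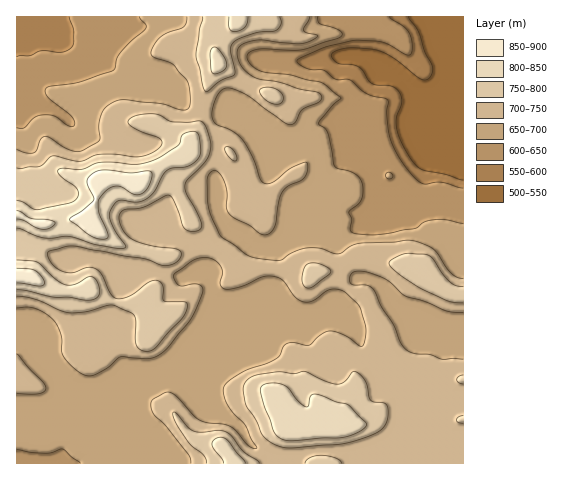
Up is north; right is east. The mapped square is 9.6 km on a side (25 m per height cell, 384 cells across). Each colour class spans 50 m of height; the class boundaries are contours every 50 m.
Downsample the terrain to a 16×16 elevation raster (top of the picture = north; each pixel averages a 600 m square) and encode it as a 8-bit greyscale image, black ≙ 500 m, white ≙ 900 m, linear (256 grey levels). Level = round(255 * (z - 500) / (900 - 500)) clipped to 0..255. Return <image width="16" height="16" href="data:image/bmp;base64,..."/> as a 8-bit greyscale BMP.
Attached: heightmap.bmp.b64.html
<image width="16" height="16" href="data:image/bmp;base64,Qk02BQAAAAAAADYEAAAoAAAAEAAAABAAAAABAAgAAAAAAAABAAATCwAAEwsAAAABAAAAAAAAAAAAAAEBAQACAgIAAwMDAAQEBAAFBQUABgYGAAcHBwAICAgACQkJAAoKCgALCwsADAwMAA0NDQAODg4ADw8PABAQEAAREREAEhISABMTEwAUFBQAFRUVABYWFgAXFxcAGBgYABkZGQAaGhoAGxsbABwcHAAdHR0AHh4eAB8fHwAgICAAISEhACIiIgAjIyMAJCQkACUlJQAmJiYAJycnACgoKAApKSkAKioqACsrKwAsLCwALS0tAC4uLgAvLy8AMDAwADExMQAyMjIAMzMzADQ0NAA1NTUANjY2ADc3NwA4ODgAOTk5ADo6OgA7OzsAPDw8AD09PQA+Pj4APz8/AEBAQABBQUEAQkJCAENDQwBEREQARUVFAEZGRgBHR0cASEhIAElJSQBKSkoAS0tLAExMTABNTU0ATk5OAE9PTwBQUFAAUVFRAFJSUgBTU1MAVFRUAFVVVQBWVlYAV1dXAFhYWABZWVkAWlpaAFtbWwBcXFwAXV1dAF5eXgBfX18AYGBgAGFhYQBiYmIAY2NjAGRkZABlZWUAZmZmAGdnZwBoaGgAaWlpAGpqagBra2sAbGxsAG1tbQBubm4Ab29vAHBwcABxcXEAcnJyAHNzcwB0dHQAdXV1AHZ2dgB3d3cAeHh4AHl5eQB6enoAe3t7AHx8fAB9fX0Afn5+AH9/fwCAgIAAgYGBAIKCggCDg4MAhISEAIWFhQCGhoYAh4eHAIiIiACJiYkAioqKAIuLiwCMjIwAjY2NAI6OjgCPj48AkJCQAJGRkQCSkpIAk5OTAJSUlACVlZUAlpaWAJeXlwCYmJgAmZmZAJqamgCbm5sAnJycAJ2dnQCenp4An5+fAKCgoAChoaEAoqKiAKOjowCkpKQApaWlAKampgCnp6cAqKioAKmpqQCqqqoAq6urAKysrACtra0Arq6uAK+vrwCwsLAAsbGxALKysgCzs7MAtLS0ALW1tQC2trYAt7e3ALi4uAC5ubkAurq6ALu7uwC8vLwAvb29AL6+vgC/v78AwMDAAMHBwQDCwsIAw8PDAMTExADFxcUAxsbGAMfHxwDIyMgAycnJAMrKygDLy8sAzMzMAM3NzQDOzs4Az8/PANDQ0ADR0dEA0tLSANPT0wDU1NQA1dXVANbW1gDX19cA2NjYANnZ2QDa2toA29vbANzc3ADd3d0A3t7eAN/f3wDg4OAA4eHhAOLi4gDj4+MA5OTkAOXl5QDm5uYA5+fnAOjo6ADp6ekA6urqAOvr6wDs7OwA7e3tAO7u7gDv7+8A8PDwAPHx8QDy8vIA8/PzAPT09AD19fUA9vb2APf39wD4+PgA+fn5APr6+gD7+/sA/Pz8AP39/QD+/v4A////AGFgZGJia56/kpymn42NiYdvZWpnbI2Kg5rPzM+4kYeUf3F2cnF9bIGwx7qzpJCIlH50inxza2ltgZSXl5CIjox0fJmRp49qaWpze4WFiHNwg52nm6ypfWppanJygnp3h9i+vZaZjX2AfH2diYCKqpyynpymoqGHi358i4SOl5luztTivZCSmnuAe3FpV1dfY7W31s7BoZGAiX5zbVdIQ0egs8TU0b+hjYR7e2NSUicWdn55j5e0upR0bnFUTDUGBFhicIuZkpJycoh0VlMtBQNMXWlwb3WTj4yGb1EzHBMHQUJJXHWDoq9iVUQmGCUpDTo+Q05je5u2o5Z7VUZKGxA="/>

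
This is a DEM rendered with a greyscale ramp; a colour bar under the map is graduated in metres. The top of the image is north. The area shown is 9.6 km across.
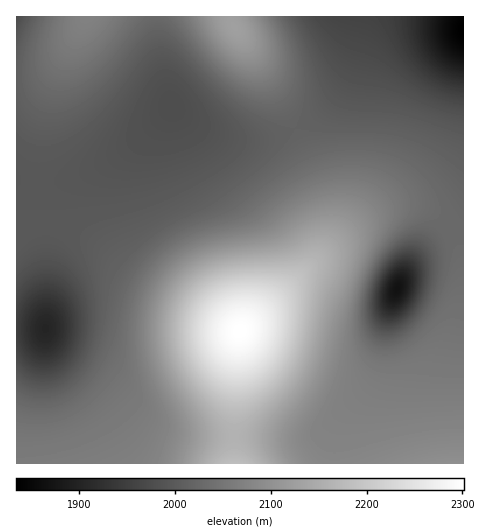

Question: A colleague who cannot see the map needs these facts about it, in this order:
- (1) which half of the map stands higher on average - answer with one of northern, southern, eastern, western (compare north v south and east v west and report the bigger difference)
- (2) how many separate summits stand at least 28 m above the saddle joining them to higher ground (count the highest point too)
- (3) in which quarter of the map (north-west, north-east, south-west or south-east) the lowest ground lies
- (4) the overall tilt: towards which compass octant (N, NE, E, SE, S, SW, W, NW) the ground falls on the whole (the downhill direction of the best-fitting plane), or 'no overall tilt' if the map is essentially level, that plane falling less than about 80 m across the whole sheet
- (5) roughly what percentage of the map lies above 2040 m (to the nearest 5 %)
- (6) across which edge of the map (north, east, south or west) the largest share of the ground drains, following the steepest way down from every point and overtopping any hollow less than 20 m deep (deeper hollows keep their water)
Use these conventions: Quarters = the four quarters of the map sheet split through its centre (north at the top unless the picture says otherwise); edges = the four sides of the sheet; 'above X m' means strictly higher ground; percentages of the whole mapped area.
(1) Taken as a whole, the southern half is higher than the northern.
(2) There are 3 summits with 28 m or more of prominence.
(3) Look to the north-east quarter for the lowest ground.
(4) Overall the map slopes down towards the north.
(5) Ground above 2040 m makes up about 45 % of the sheet.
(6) Drainage is mainly to the west: more ground falls towards that edge than towards any other.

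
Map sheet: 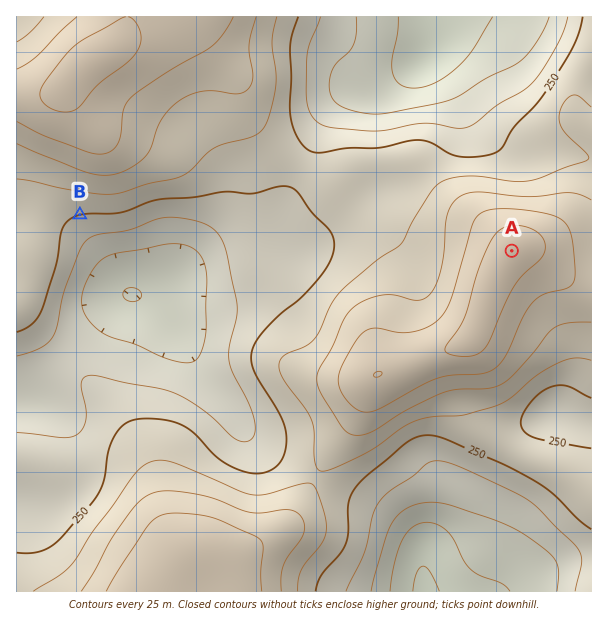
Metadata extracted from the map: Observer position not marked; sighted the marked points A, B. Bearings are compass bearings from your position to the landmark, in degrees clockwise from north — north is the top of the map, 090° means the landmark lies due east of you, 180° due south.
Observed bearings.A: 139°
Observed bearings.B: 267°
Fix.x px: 463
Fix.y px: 195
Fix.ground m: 300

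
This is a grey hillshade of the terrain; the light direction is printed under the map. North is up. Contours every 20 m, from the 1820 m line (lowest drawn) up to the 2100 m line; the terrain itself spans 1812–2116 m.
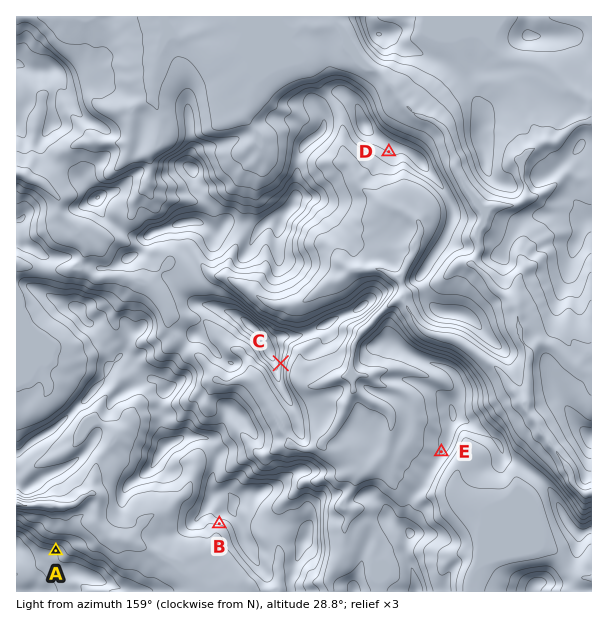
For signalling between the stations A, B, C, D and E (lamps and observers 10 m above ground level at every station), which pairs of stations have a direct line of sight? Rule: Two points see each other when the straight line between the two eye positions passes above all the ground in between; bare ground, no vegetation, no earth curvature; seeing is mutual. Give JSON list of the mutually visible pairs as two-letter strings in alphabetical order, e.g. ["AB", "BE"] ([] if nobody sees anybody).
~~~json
["AB", "CD", "CE", "DE"]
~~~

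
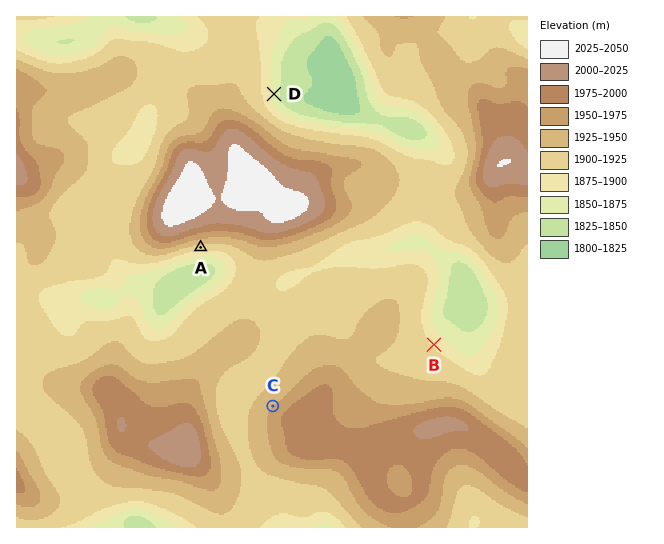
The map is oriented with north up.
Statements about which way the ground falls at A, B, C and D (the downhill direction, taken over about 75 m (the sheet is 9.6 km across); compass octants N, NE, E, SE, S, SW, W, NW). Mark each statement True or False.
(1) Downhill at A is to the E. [False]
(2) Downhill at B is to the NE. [True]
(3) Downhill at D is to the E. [True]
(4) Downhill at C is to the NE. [False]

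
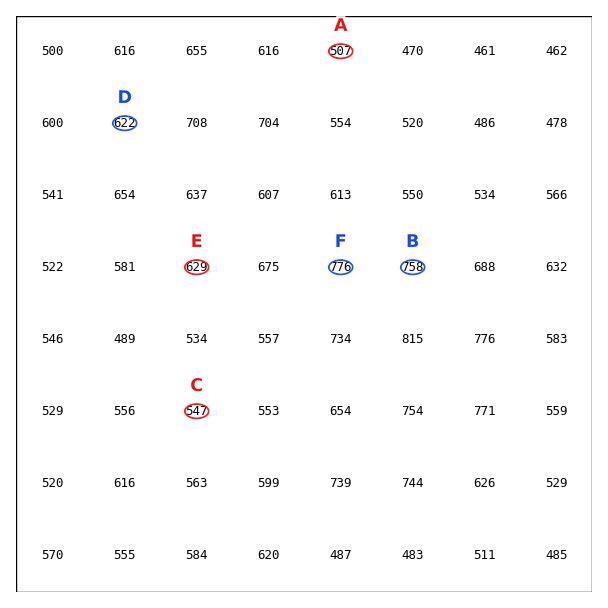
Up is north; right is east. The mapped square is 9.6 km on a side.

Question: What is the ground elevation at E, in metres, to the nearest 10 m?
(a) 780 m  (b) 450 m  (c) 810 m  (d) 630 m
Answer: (d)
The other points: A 510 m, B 760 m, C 550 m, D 620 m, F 780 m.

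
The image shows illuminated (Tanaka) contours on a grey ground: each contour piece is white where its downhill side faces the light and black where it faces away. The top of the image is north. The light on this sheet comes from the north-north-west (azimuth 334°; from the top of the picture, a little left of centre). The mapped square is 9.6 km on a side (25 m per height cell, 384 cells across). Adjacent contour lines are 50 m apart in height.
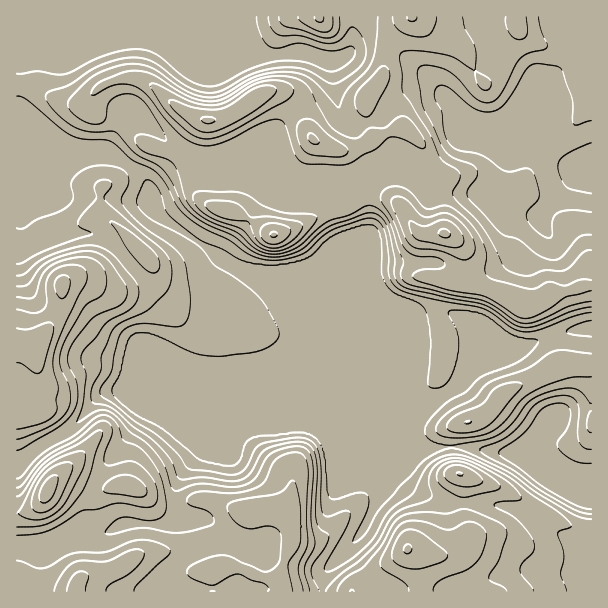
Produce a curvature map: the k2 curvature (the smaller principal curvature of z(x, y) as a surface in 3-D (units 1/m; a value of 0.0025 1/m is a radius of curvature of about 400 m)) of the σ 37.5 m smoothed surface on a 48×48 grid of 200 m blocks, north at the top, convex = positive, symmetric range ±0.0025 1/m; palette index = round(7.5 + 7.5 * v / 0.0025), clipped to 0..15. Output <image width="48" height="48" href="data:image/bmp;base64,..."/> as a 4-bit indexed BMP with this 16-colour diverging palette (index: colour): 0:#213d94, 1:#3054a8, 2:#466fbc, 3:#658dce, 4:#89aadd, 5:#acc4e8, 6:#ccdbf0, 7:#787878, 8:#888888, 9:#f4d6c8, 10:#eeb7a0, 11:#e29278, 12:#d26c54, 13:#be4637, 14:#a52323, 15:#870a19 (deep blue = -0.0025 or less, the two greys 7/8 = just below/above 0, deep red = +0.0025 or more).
<image width="48" height="48" href="data:image/bmp;base64,Qk32BAAAAAAAAHYAAAAoAAAAMAAAADAAAAABAAQAAAAAAIAEAAATCwAAEwsAABAAAAAAAAAAlD0hAKhUMAC8b0YAzo1lAN2qiQDoxKwA8NvMAHh4eACIiIgAyNb0AKC37gB4kuIAVGzSADdGvgAjI6UAGQqHAHZml2VEV4d3d3d3eFFahmZVVVVniHd3d4ZlmXZ3VXeIh3d3dUIodWVmd3ZlVmZnd4dleXZ5dWd3iHh3ZVQDZ2eXeIiHd3d3d1VVVVVoh3d3d3d2eWdQNmi4d3iId4h3dzMzRFRFZmd3dmZmeGV0E2iodmiId3dmd3ZURmZUM0RFVWd2d1J3MliYdmmXh2RXd0eXVXZUVlVVV5h3iGBoYyaHdmZlVEeHZRipVHZWiEOId4h3h3E2dTNUQzISNXd1AAioZFeImVKJhmZWZ3FWV3RVRFZ3d3YAZweYdiWZiGJHdkRXeIFXd3c1aKmHiEBHZRKIiEJmeHVDIiWJmZBnd3dxWLp2QgZkZzAnd2NHiHZFd0R5m6B3d3d3AAAAAWZoiGMARnY2l2Jnd3M0aEB3d3d3MQAkVEV3Z4dgA5plYyd3d3dTECd3d3d2WJmYhkRVWYiZMFqDBHd3d3d3d3d3d3d3JpmIiGRUWHd4kgURd3d3d3d3d3d3d3d3ckZmd2QzNmVnlyE3d3d3d3d3d3d3d3d3dkNol2ZlRmd4dmY3d3d3d3d3d3d3d3d3ZmY2iHd3Z1dlZng3d3d3d3d3d3d3d3d3WFdjJGeIeGl1VWZVd3dmZ2Z3d3d3d3d3SFd3dTeId2mGVndkd1Rnd3d2d3d3d3d3SGZ3d1Nnd2eHZndSM2eHd4iHd3d3d3d3SFd3MAACRXZ2dmVWZ3d3d4iGd3d3d3d3V0dgCKhTIoVFdWeHZ3d3d4h2d3d3d3d1QQADeJiHZXNXhXeYZ3d3d4dXd3d3d3MBI2dmh3aGd1SKhneHRndneHV3d3d3dzKYeIh2h2aWiEWLh4hzN3Zndmd3d3d3dxiodmdkVVaFd0VpiJhBeXZ3Z0AAADd3dxUxADVmZmZld1QzVnQGiGZlUyR6hhJ3dwZmVWd2V3dViXZUIRFYdVRDI1aumHIFdwaaaph1WHZVV2d3dmd3Q0MjVlNqd3ZBABaGW6dlZ2Vod2ZmZ4h0JlJYmYVVRWZpYjeFN3ZVZmZoh3dmZVQ0VyWIiHdkREVoY2mVI0RFd4dmd3d3Z4h2RDd2VWZmd3dlZGhjZUVXd4h2Z3d3Z4mGMmZlVVVndlVVd0RGaKZnd4h3Z3d3ZVVBJWd3d3d2ZVVVNHd2ZneHZ4d2Z3d3d3YziHZDNGd2VoiJZ1VGdVZlVmZmZnd3QyJHl0NWZDRlWKh2SHV4hTRXd3dodndyV4ZHYzaKmGRFWJdTRmeYZEd3d3dmdnY3iJhGQmh5h4dURWZDZVeHVVZDR3d1d1R4iHZUNYhmVXh1VWdEmFVmVlRnVHd1eGd3aIZUVndURXmXd3Y1mHVnVUaahFd0eHd2V5h2eHQjMjeYiIVGd4dmVWeJh0dliHdmVHiJh0NGZCEkVlJFZohlVnd3d1RVd3d3ZURWVEV3d2QhEjRDRXVFZ3d3dlZ2d3d3dlVEVVd3d3ZmQhJDNmVXd3h2Z4Z3d3eId3dmZnd3d3ZmZWmDN2V3d3dmaIZXd3d3d3d3d3d3d3ZolouCV2epd3d2eIZXhw=="/>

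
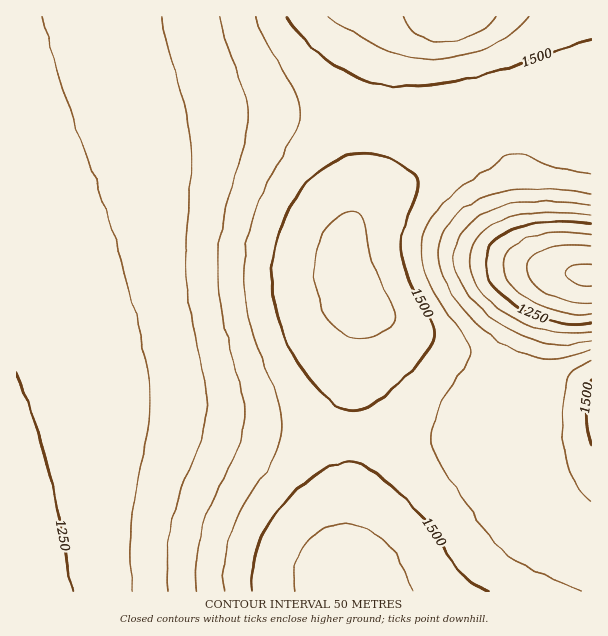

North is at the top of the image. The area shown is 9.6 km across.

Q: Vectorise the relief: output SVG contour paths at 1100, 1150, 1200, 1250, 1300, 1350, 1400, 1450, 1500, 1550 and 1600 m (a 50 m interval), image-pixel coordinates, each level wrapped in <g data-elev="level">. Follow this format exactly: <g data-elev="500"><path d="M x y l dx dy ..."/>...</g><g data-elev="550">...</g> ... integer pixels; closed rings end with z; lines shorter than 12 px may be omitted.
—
<g data-elev="1100"><path d="M591 286l-7 0-9-3-8-5-2-5 2-4 5-3 9-2 10 0"/></g><g data-elev="1150"><path d="M591 303l-19-1-24-9-15-11-5-6-2-7 1-6 4-6 13-8 22-4 25 1"/></g><g data-elev="1200"><path d="M591 313l-13 1-14-1-18-6-15-6-12-8-8-9-6-9-2-9 2-8 4-7 7-7 11-5 13-4 15-2 36 1"/></g><g data-elev="1250"><path d="M17 372l18 51 12 42 26 126"/><path d="M591 323l-16 1-15-1-23-7-18-8-13-9-12-12-6-12-3-12 2-11 6-9 8-7 14-7 15-4 18-2 43 1"/></g><g data-elev="1300"><path d="M591 331l-19 3-17-1-25-8-21-10-17-12-12-13-8-15-3-15 2-12 8-12 10-10 15-7 17-4 21-3 24 0 25 3"/><path d="M42 17l28 93 47 135 20 74 10 49 3 25-1 24-14 80-4 34-1 30 3 30"/></g><g data-elev="1350"><path d="M591 340l-22 4-18 0-26-7-22-11-20-14-16-18-9-18-4-18 2-15 8-13 12-11 16-9 20-6 22-3 27 1 30 3"/><path d="M162 17l8 34 16 59 4 24 1 27-5 73 0 41 4 33 14 69 2 25-1 17-3 16-22 60-9 32-4 33 1 31"/></g><g data-elev="1400"><path d="M591 349l-27 8-18 2-22-6-23-10-24-19-21-24-13-24-5-21 3-16 9-17 14-13 19-12 21-6 24-3 29 1 34 4"/><path d="M219 17l7 25 17 47 5 24-1 15-2 15-22 79-4 23-1 22 1 23 3 22 19 78 3 29-2 15-4 15-26 52-10 29-5 30 0 31"/></g><g data-elev="1450"><path d="M581 591l-57-25-22-15-17-21-38-54-10-17-5-19 2-20 9-19 26-44 2-6-5-12-25-36-11-19-7-18-1-17 1-12 4-12 7-11 9-11 19-17 34-21 11-9 8-2 7 1 29 10 40 10"/><path d="M591 360l-15 9-8 9-4 21-2 26 2 25 6 21 8 17 13 14"/><path d="M255 17l12 25 28 48 4 12 1 12-2 11-5 10-24 45-11 22-7 22-5 21-2 33 4 33 8 31 22 60 3 15 1 12-2 12-6 14-31 51-12 26-7 29 0 30"/></g><g data-elev="1500"><path d="M489 591l-15-7-13-11-36-53-27-29-29-22-12-6-9-1-15 3-19 11-21 18-18 21-11 18-8 19-3 20 0 19"/><path d="M345 410l9 1 9-2 12-6 14-10 15-14 15-17 13-18 3-8-4-15-24-46-5-21 1-23 14-39 1-12-5-7-15-11-14-6-13-3-17 1-16 6-17 10-15 14-13 17-10 18-7 21-4 21 0 21 2 21 6 21 9 21 13 23 15 20 15 15z"/><path d="M591 379l-3 11-2 23 2 18 3 15"/><path d="M287 17l21 25 28 24 27 14 14 4 15 2 37-1 48-9 38-10 76-26"/></g><g data-elev="1550"><path d="M412 591l-11-28-15-20-9-8-11-6-10-4-11-1-12 1-10 4-10 7-8 9-6 10-5 12-1 12 1 12"/><path d="M351 338l14 1 12-4 15-11 3-4 1-5-4-13-21-42-8-41-4-6-6-1-14 5-13 13-9 18-3 21 3 22 8 23 11 15 8 5z"/><path d="M328 17l25 15 36 19 21 6 22 2 29-3 27-9 24-14 16-16"/></g><g data-elev="1600"><path d="M403 17l6 10 9 8 11 4 15 2 15-2 15-5 14-8 8-9"/></g>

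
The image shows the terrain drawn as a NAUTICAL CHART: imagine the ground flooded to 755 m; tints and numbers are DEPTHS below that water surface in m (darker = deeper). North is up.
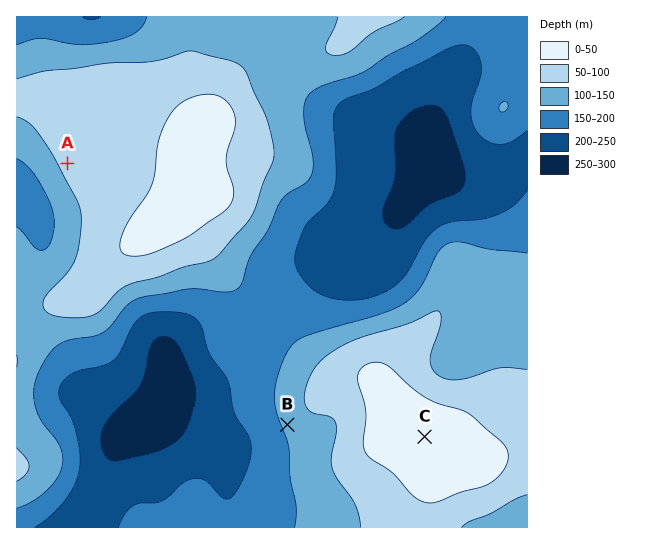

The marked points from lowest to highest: B A C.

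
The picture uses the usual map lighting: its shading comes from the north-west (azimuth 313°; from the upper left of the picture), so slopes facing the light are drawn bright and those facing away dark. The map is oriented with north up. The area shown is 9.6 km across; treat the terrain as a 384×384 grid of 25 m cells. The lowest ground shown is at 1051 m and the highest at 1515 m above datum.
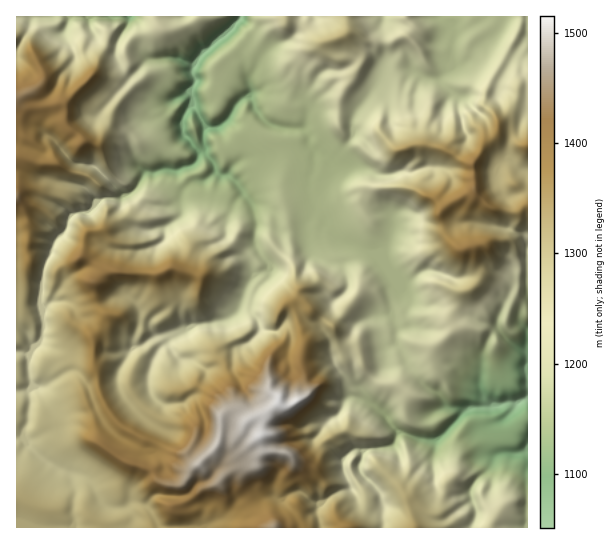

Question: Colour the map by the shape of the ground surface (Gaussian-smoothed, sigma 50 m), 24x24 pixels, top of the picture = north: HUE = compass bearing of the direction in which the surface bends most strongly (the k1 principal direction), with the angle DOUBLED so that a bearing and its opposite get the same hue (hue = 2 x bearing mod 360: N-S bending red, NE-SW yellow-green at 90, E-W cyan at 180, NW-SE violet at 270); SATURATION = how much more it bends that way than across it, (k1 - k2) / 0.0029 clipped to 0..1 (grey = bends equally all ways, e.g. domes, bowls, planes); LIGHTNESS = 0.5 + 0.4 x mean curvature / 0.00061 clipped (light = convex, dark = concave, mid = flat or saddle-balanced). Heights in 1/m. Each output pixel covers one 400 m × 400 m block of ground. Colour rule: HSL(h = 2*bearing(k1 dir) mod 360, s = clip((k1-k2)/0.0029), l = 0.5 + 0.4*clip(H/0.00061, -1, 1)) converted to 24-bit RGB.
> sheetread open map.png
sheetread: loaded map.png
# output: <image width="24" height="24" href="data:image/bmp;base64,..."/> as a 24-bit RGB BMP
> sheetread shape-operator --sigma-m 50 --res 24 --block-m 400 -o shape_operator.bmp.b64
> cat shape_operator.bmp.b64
<image width="24" height="24" href="data:image/bmp;base64,Qk32BgAAAAAAADYAAAAoAAAAGAAAABgAAAABABgAAAAAAMAGAAATCwAAEwsAAAAAAAAAAAAAgHBteJqJV2uIj7GQjGWJZV6GdCxMxs10QXlVV3VPVpJuhcWwx4K0lLp0QzKqo9m5uVKfLClXz8+cnHWzbpDAIShx07aoN2hziZ2gd4KHbmCImGVnlnJyYjdVXbQf7a85sDadp8h+O3dJTmU0XFokl1YkGIghbB5gzXF6VCZfxt3DZlCKt6tjHl6Kgpq3dGHDin97fGpualZVcFtXVTAtWcW3t+rstHLM03edSrqVsHu8wciaZyprqtnNxebRFxKfbA1q2PPptqB2NzN87t3fMIy2aYpSk0triGJwhWZygV+Cnjt11vXxo1OzRICEaXbP0G63yHi8g2pmwI5qmvLph5/W0T1cNFUPCDgALCMH0dulODFexK6DZj9RdntHXH45TFyEf5GFSkd32vHcfipBmeLYlTRuGRIhwd1b0I1rbWeezc2ZipkgHigLJYS769L22eHyQxCpsIoVYq0mI58vk22QdYOazaa0T16goYaOVVBqvKBHsum4UyU1RnanJGkniCmT3efJg5u0un+o8srs3Z2CEFAtJIQtWS0oViFKyciUOYZKj4whSIkngXYiYakzOXxSdnNJeo6j395rMiVotMuUSyt0vMHfOq6xisB/mDqfx6iSVbm29dbh5dP4EA8oeESDr8fToMu9kSp7nsy1WkuDup6+RMG8XTqot6O8Q1pt5+vEMEBw1bCYL2VuRmc/gkk5gbpdNUuA68WqOipO0uCeQhMaaip+ntyzWGxHdENfsriaiG1sSU9nmqh4PFaMLn84i0RNZU1d4+ezbl5BM18mMopJR2OflZzI09brIXpuM6WL3mPV8OXVPyFSb8Kgs4NrU1N0eHmwyaPDl3F0THFrh9WLRyFnuc2QIRpdmsTFvYFux4emYLvCrj5mPGIoGSsIFyUOxnFlLQYrZnYI29x9YKHfYjSng0FNaGKIfnFPg2FTwKmbuIGiXiyPxFDHsct0CxUxkGNKrMBgPJ09di5kqpt/gVGX8OvbR3FxKlBHOFeL8tnsxujCKRIu2oWWXGKJYJGRWFNufF9RrW5ce5xZQHF2stFz4tKRBQCGJjhV8Ofbtz68SJjHvo7WU3WG4/DTj5O4MlxnKldDgX4488/NranaQTSTz7yzaE1sOzljfc64s0of5rWsZYuaPiuR9/HUABsz9tXwatSidsK/QKqoQE+97djzfrK61oS3cT6QZTt6ZNN4Y38wZ0E1X4BZhltUbFV2uIG1dipbzbemeMNqZ5Y+G2By2sx+CSU9EV4r5J+OU71QOcSBD1UypW9Mv6GKYz2d1JuuOFKnm7JhaUtlgYR3d2VliINtVnF3WE9tt3Kov+bWzsrp2LjrlBSrkspqx4niADMgZoUB9tXlznPMYq3LHlZJtZ95g1B8u619ajd+n4x0amh5fnV8fmp8orGMSkhcLxot4ctmXWs2TDwcoZoatmLWq+DUpDCRzs3rUgE6KmsASZ4IuXN8VUpnfJNml3Z0ekJmaohkm6KOdXB7d3mChm6bxIWiokLEeJ3p0vnzt4Xf1vXlQCyTVbJDjlg6ZjYlJPuja+L//24sIERvWGIbcWYcymFYdUcpmk5kfYyFkIqBdXZ9eIF/UIBrkFopU2UIXX0WPz8ZJQ4R9/jLERIlpbZrh3K5suznaAAjGbp9lNyLU0J8i4+2zeHpElBxyG6IbJCQfoB5goZ8eHSDfW9vcUtpX1O26tjztbLra4rRiuvo+dLaJz1MwVWPj7ZxNREv0fXgeXPT0H+XVGmZmYOgGBNQCyT5Xb0gsYyYfaakiF9KgFlkhFB7V8yYX1m4Us6Jm7JnTqtlzVCIOEna777dLr61nm58a4Wz09x+FB8W0a2EOk9QYoZnSS/cegps1ue8LLNfgzdymqOpbnSFWGKHq7ZQRYFaklVKZYBStcJvHkttvR8+yfGPmERywJjNLrF565zb0nRpPoBkxYK3Vntykq9AECqOvrCdQFCLU4pekXxucFpbWHqL2LysPWVeeIZxXYx/tJ9ycjxwPq9veVMxwXV2ZSNCxuy8Dhwq99jUQS+QRLxpp16/zqh7BQ023MbEjWqOYneHrIqjlm9xWXQ0kcBnT6yscINhZ0REXq9XW25hTmdWwXRyVZBffP/ihESRXS1rgMNOphan0HCJk1dJlI5IEE8fDIU3zqG+gVxrQFMruovB19LqgLFza2u7dliycceBTGp9b22GeJN3SnuBvrp0b1wZmUApJIlZbYsP/8QjOw1z3ru6jX7D79rwH+DeAE5XxXez2O7aO7exZVFA5dm6SUp0WEV4y9ScbE2Jamp+lZV+VHBzxIJP"/>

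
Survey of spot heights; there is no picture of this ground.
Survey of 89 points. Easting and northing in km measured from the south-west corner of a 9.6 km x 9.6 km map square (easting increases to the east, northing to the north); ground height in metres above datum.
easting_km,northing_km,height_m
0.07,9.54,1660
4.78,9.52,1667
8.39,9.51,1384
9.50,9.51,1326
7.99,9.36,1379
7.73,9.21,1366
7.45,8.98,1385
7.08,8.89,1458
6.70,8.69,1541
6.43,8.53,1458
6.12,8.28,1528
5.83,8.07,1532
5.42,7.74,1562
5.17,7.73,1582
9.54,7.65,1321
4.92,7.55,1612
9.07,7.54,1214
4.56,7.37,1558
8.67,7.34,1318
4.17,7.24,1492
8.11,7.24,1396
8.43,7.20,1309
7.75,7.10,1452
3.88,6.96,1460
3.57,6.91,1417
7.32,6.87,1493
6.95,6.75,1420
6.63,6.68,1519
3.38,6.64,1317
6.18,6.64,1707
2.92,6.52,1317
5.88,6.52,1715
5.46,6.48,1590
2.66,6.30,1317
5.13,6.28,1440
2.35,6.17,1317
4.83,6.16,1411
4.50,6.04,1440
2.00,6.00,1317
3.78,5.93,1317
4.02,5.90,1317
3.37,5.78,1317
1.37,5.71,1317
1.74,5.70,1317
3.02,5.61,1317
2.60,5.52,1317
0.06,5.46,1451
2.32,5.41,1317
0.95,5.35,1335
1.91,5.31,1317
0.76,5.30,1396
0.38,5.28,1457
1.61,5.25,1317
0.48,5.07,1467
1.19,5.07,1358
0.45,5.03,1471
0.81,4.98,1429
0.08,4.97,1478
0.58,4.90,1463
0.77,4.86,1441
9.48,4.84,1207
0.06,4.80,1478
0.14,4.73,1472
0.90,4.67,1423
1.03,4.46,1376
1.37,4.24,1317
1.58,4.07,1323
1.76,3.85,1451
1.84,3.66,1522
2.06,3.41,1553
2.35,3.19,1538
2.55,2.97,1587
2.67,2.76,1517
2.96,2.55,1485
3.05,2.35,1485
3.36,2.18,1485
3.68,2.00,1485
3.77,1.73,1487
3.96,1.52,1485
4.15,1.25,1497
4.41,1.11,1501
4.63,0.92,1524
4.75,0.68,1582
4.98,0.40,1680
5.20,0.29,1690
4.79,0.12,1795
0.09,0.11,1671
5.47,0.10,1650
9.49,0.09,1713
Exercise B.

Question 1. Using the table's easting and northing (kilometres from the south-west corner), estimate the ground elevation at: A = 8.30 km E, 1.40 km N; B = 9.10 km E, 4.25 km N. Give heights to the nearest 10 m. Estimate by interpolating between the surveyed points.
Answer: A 1670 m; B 1350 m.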